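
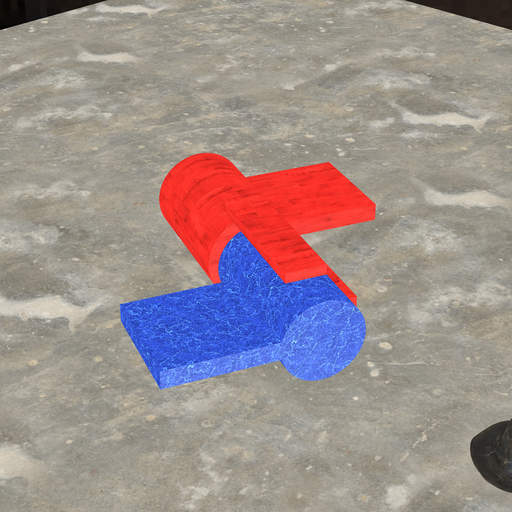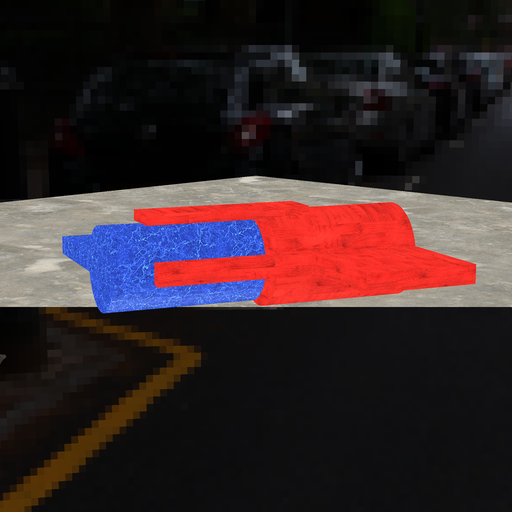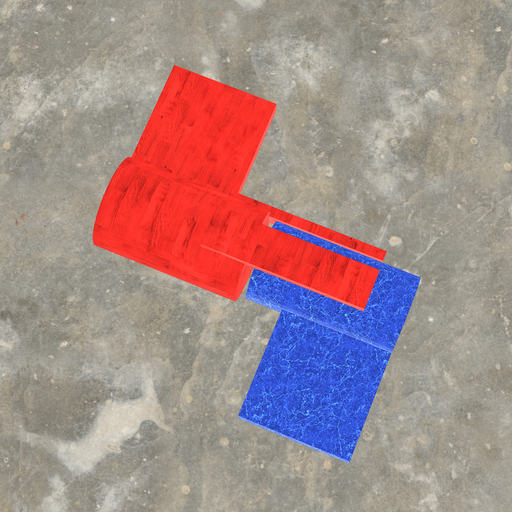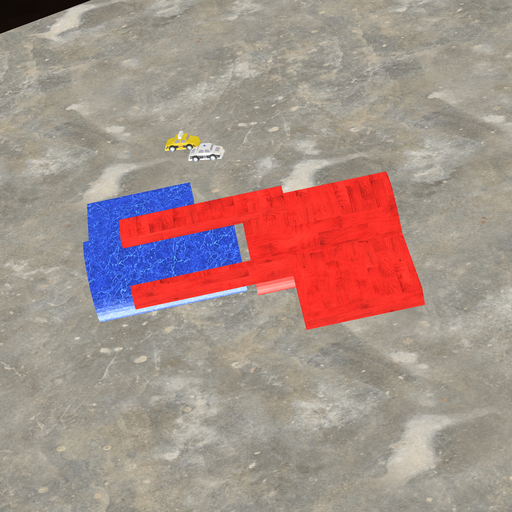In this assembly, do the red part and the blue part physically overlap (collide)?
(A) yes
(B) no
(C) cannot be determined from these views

(B) no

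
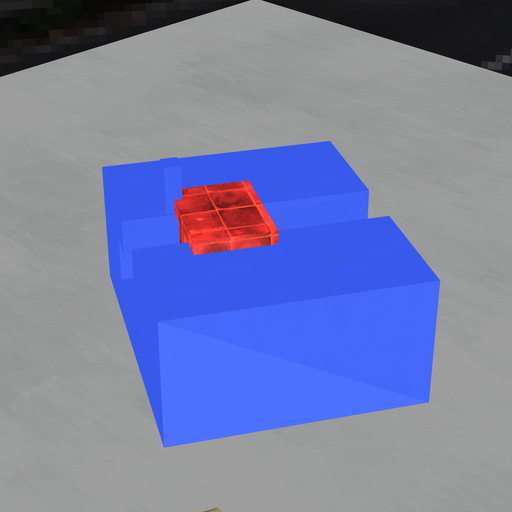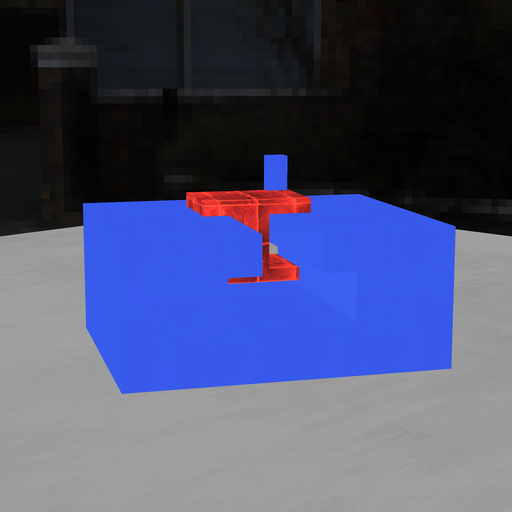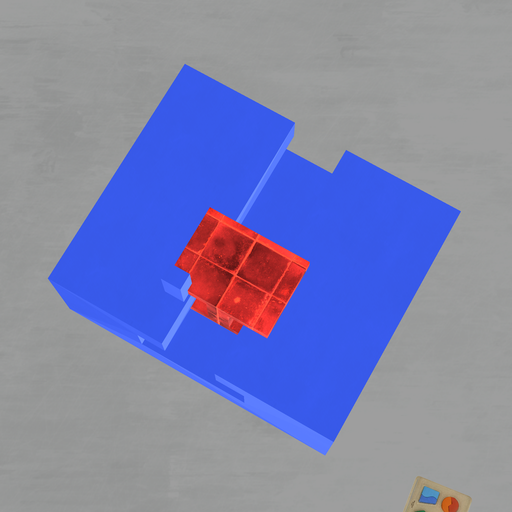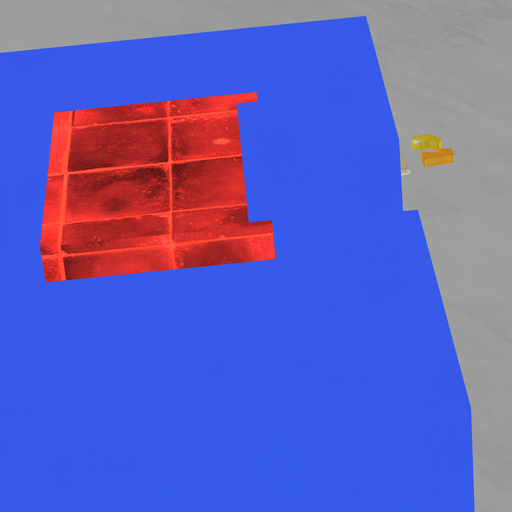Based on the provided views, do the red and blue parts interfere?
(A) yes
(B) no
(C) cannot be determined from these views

(A) yes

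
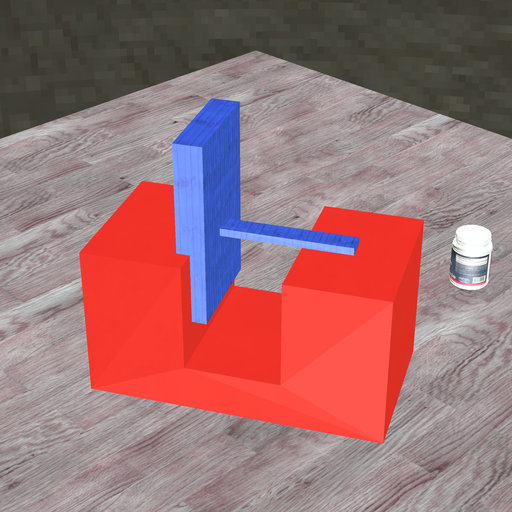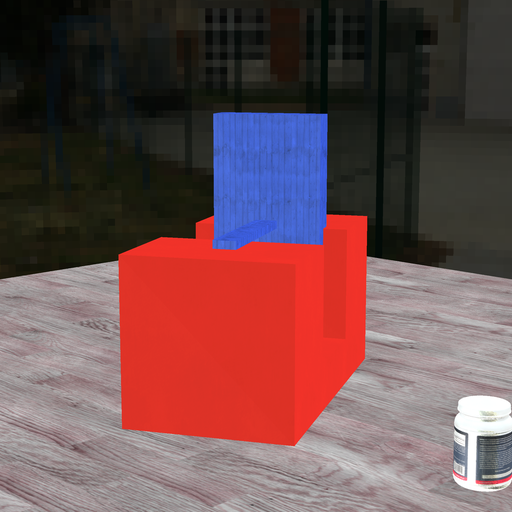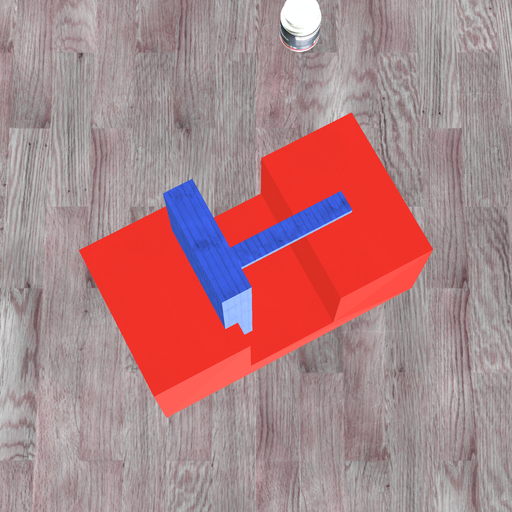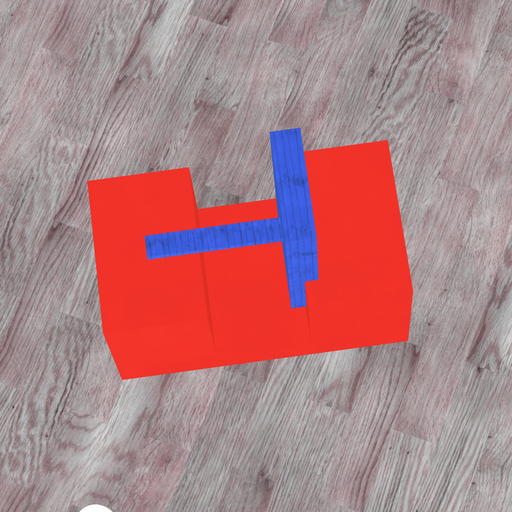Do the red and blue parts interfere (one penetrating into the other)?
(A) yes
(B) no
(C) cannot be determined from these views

(A) yes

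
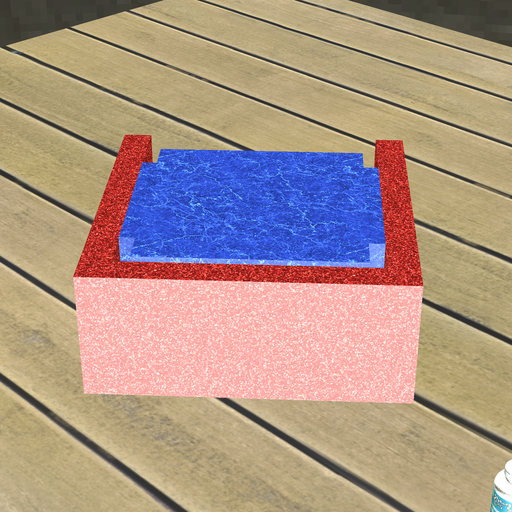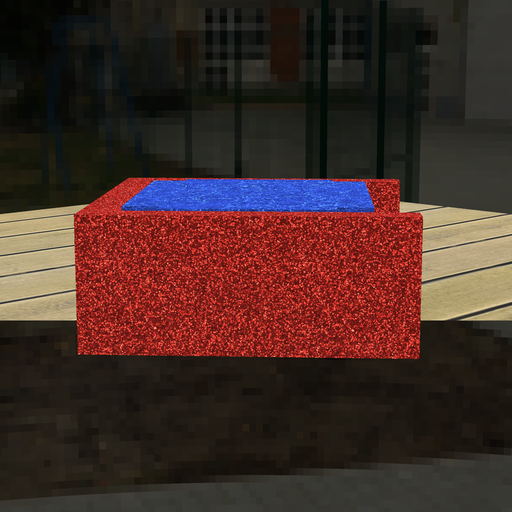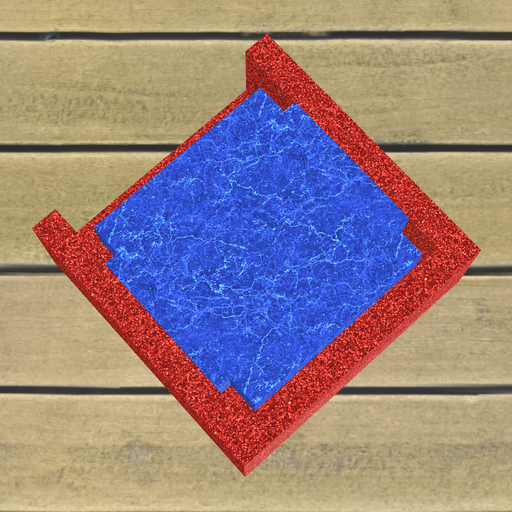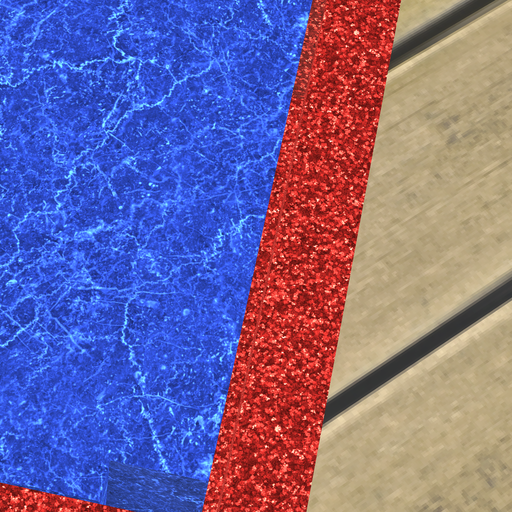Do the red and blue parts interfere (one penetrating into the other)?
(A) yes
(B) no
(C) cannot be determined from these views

(B) no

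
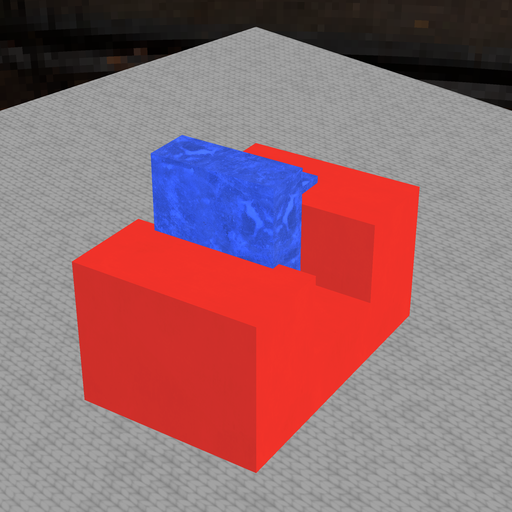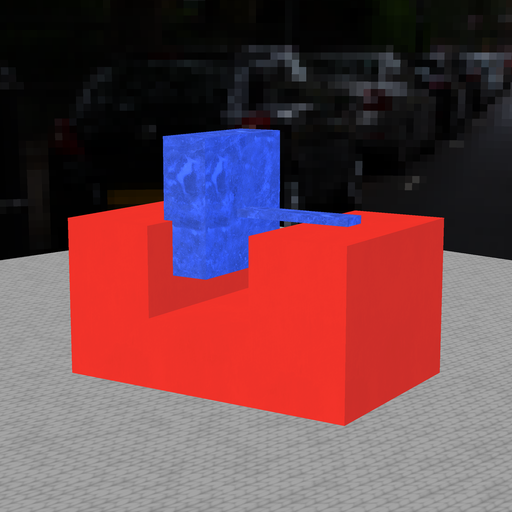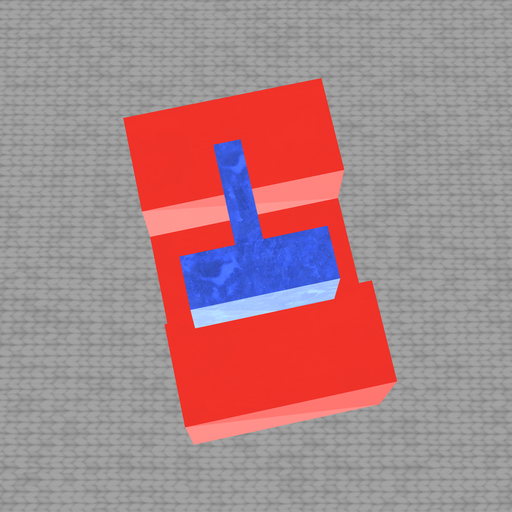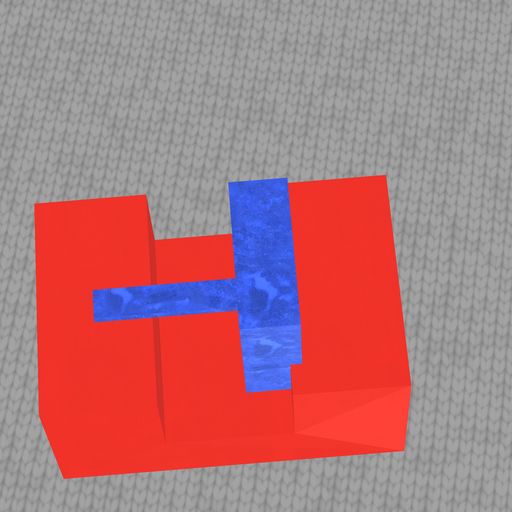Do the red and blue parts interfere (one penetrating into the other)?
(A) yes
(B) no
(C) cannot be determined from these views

(A) yes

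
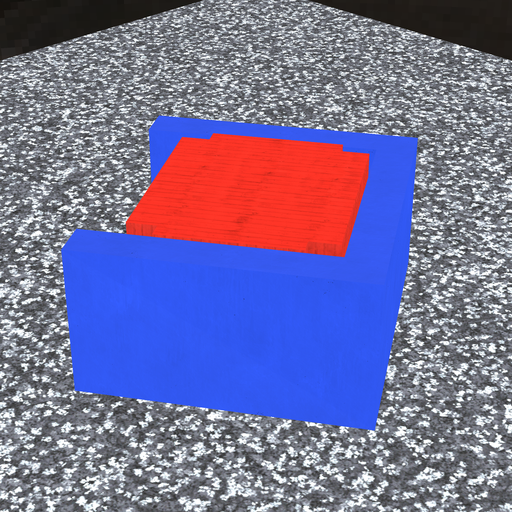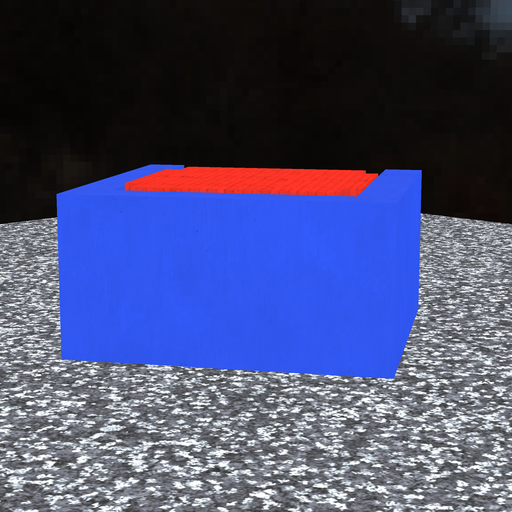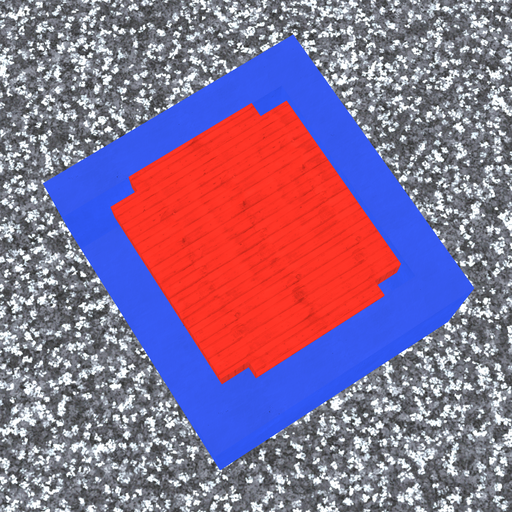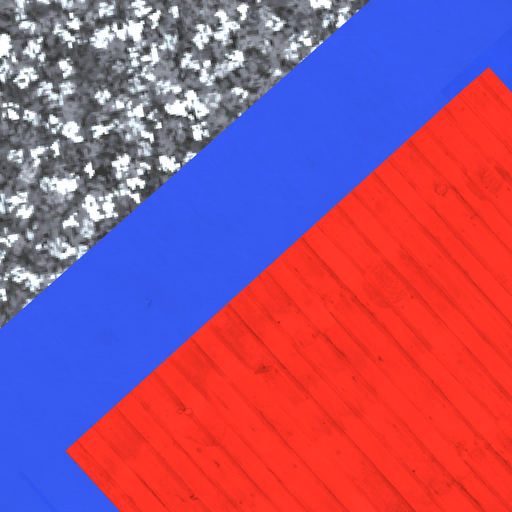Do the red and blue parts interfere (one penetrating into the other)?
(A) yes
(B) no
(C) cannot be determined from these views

(B) no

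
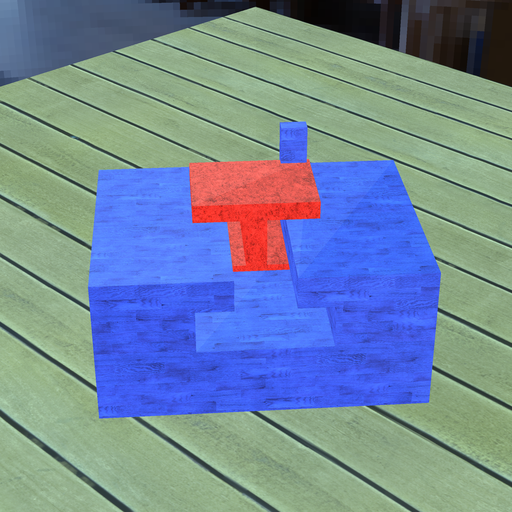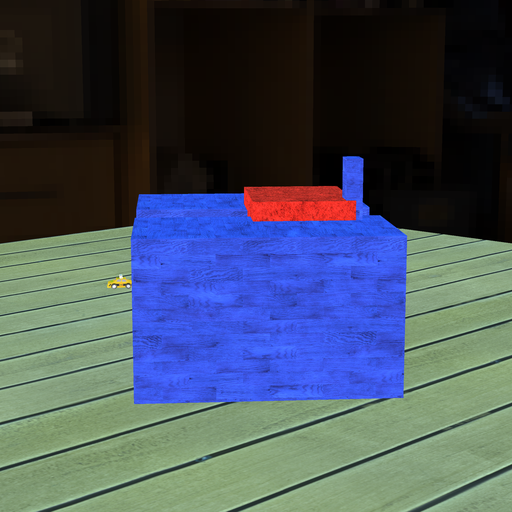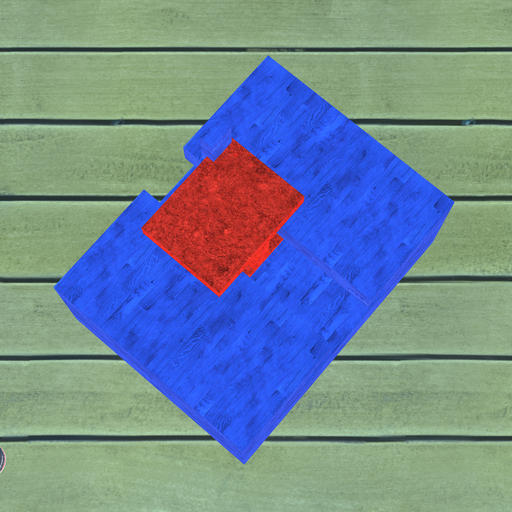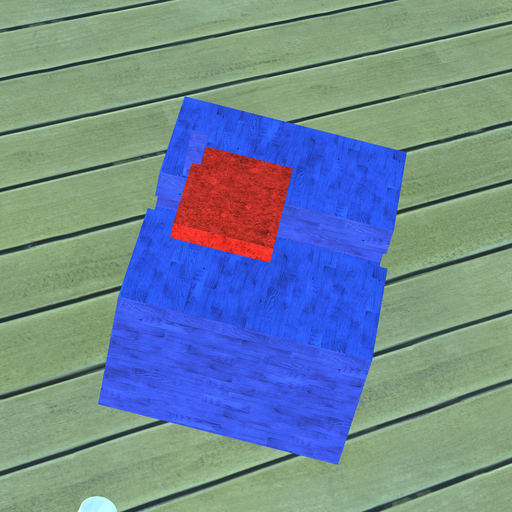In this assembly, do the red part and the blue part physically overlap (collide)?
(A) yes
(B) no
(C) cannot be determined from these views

(A) yes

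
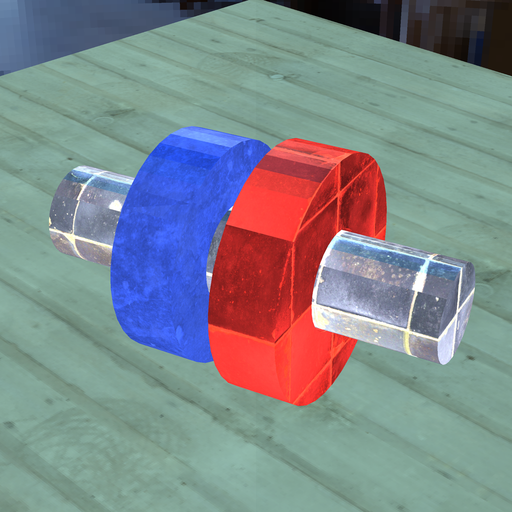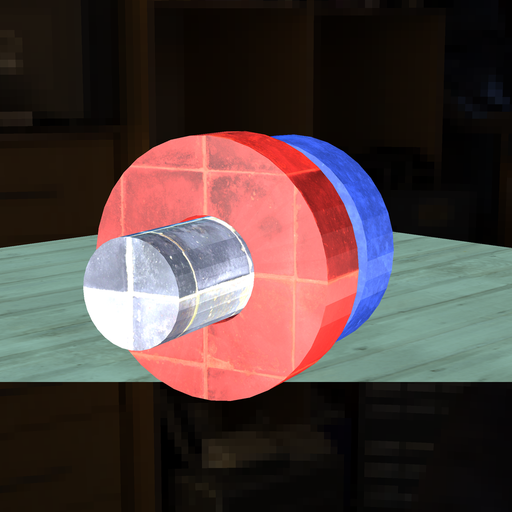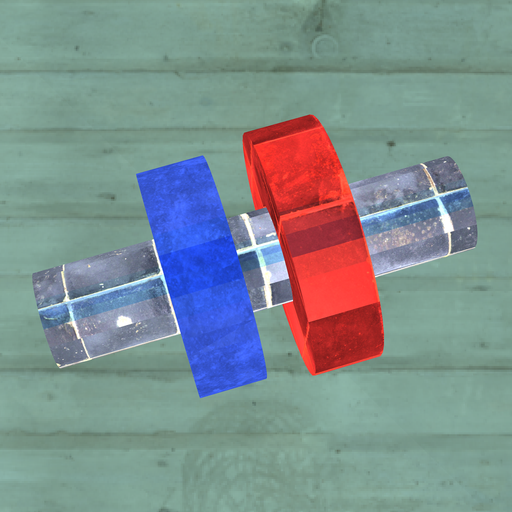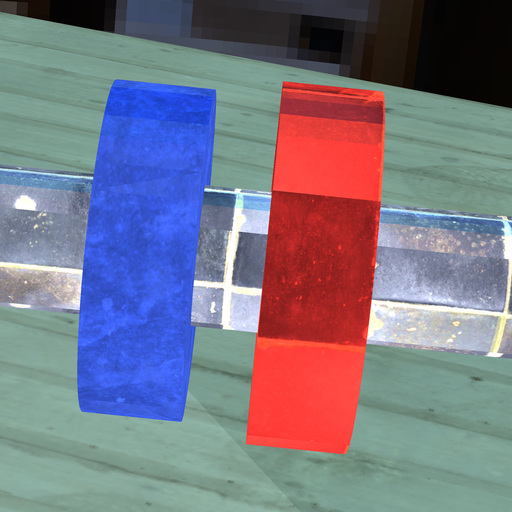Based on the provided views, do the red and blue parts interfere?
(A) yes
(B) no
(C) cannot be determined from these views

(B) no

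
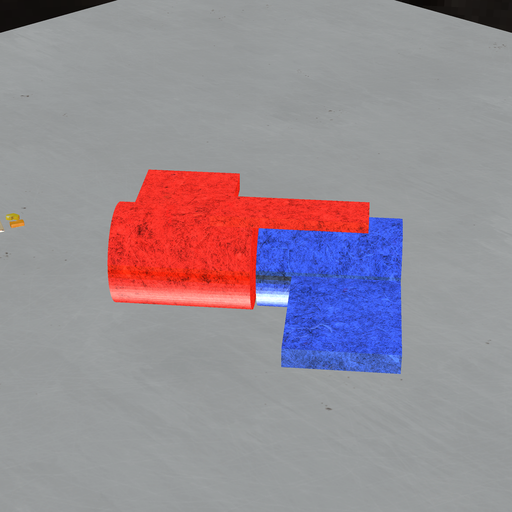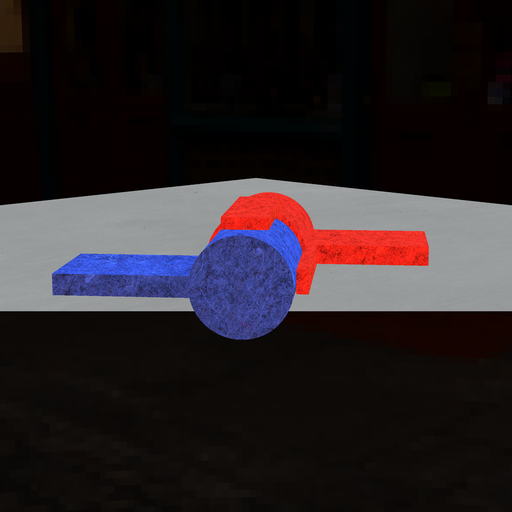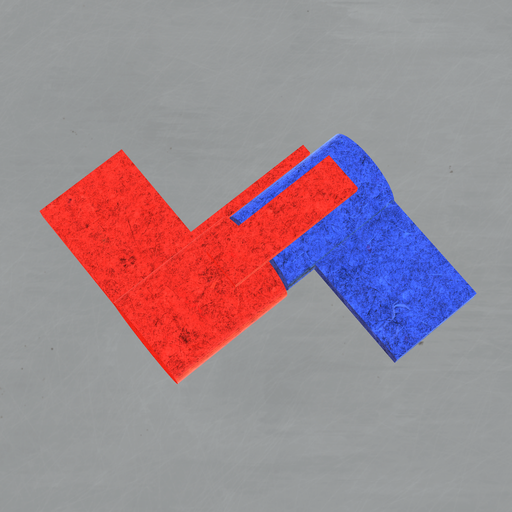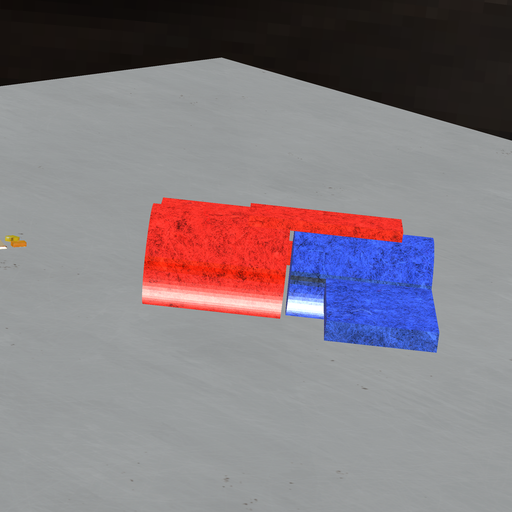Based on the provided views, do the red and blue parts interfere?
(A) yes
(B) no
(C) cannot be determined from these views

(B) no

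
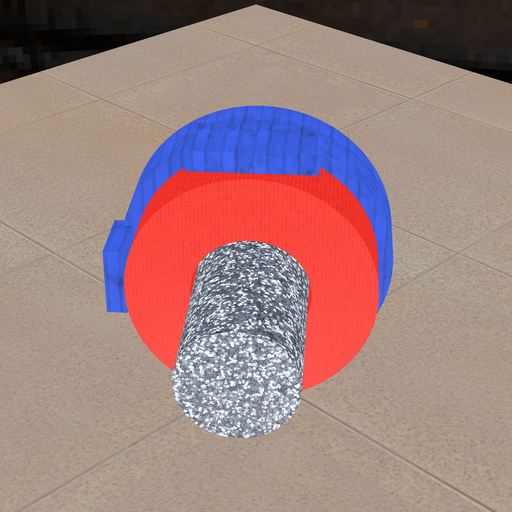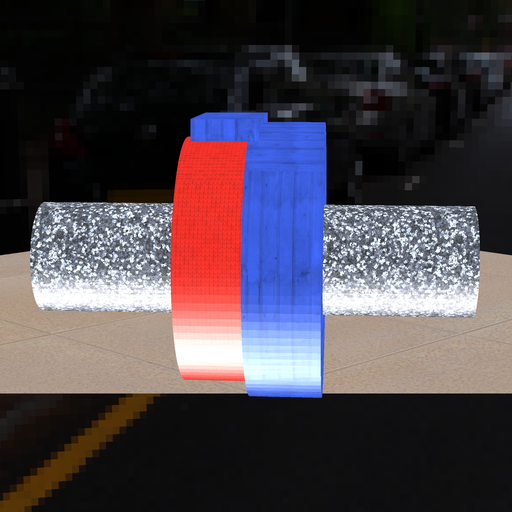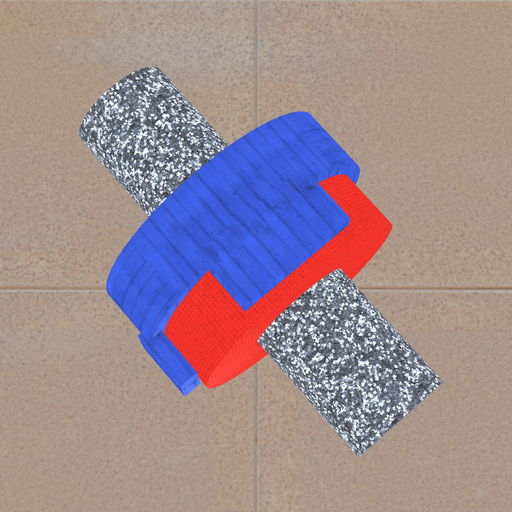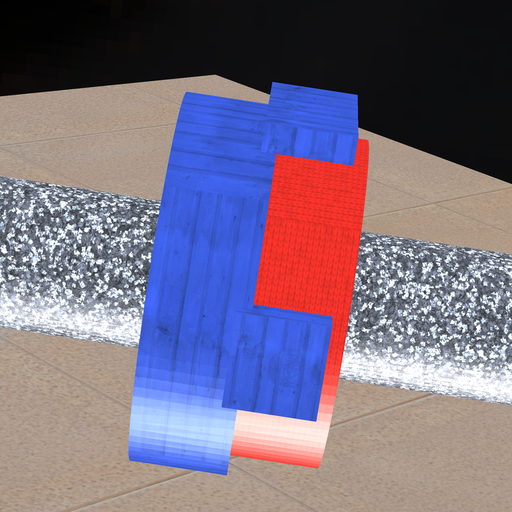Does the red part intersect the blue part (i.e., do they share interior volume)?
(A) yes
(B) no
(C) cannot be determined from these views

(A) yes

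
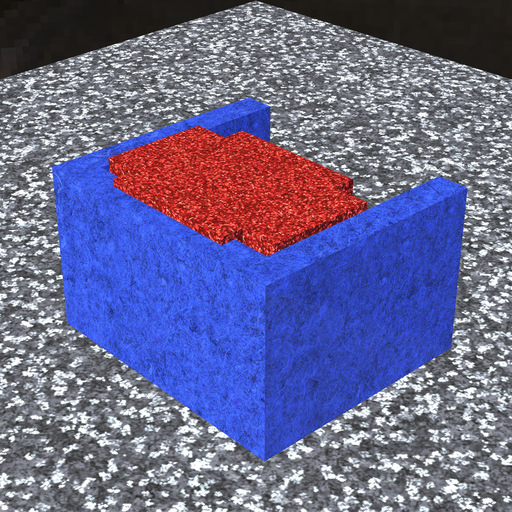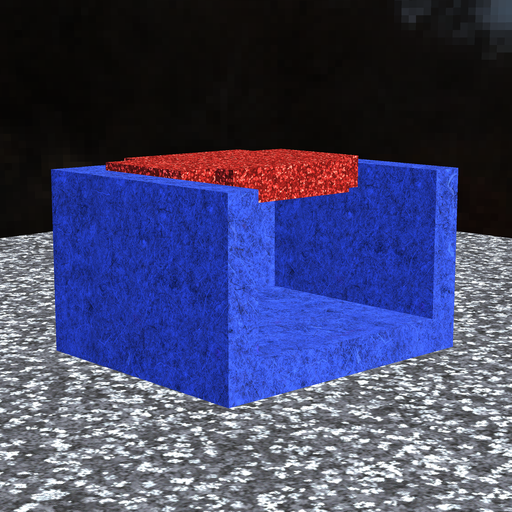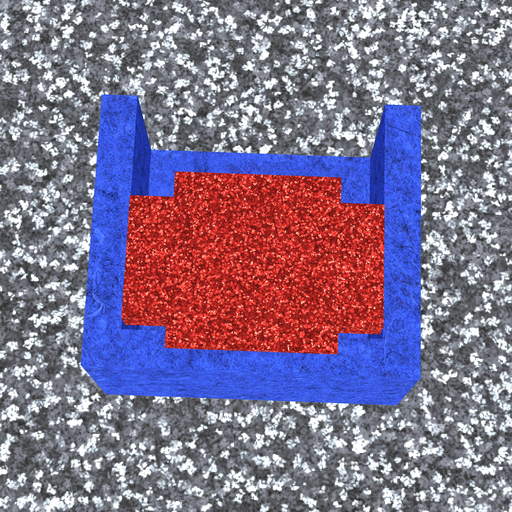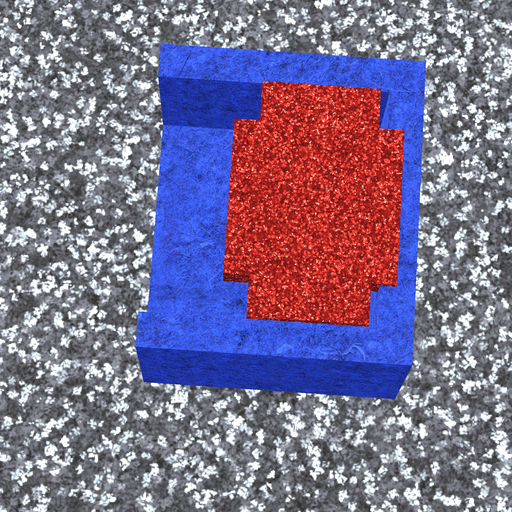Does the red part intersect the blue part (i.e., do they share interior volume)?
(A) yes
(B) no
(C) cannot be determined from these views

(A) yes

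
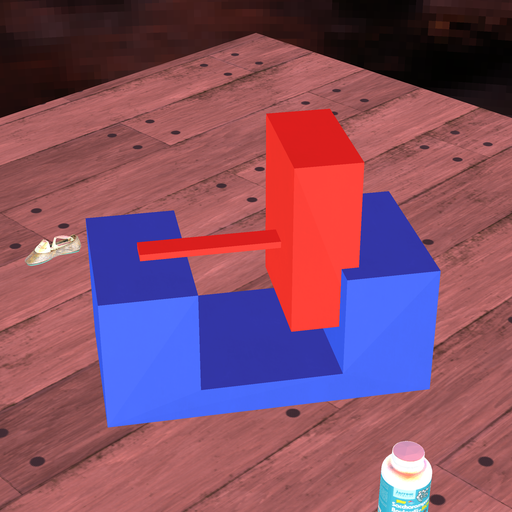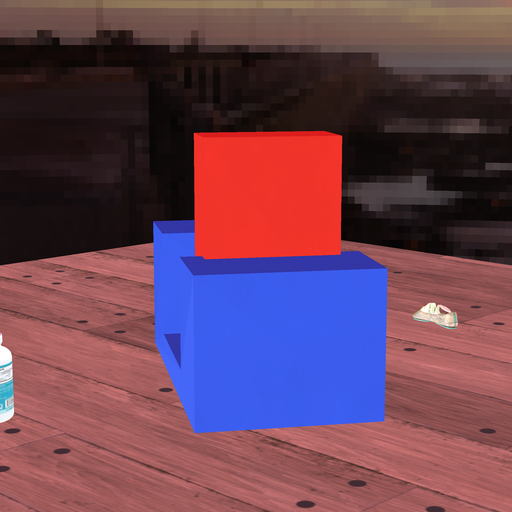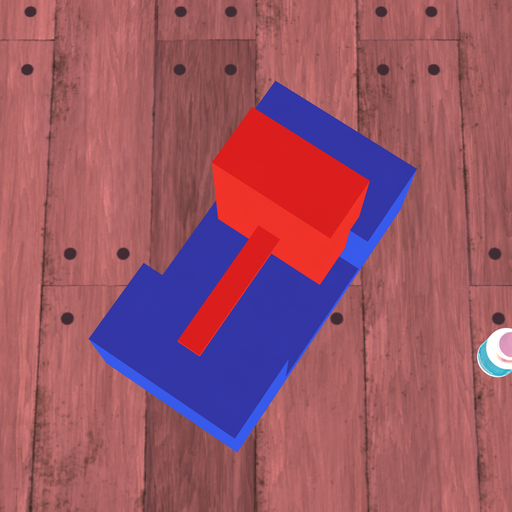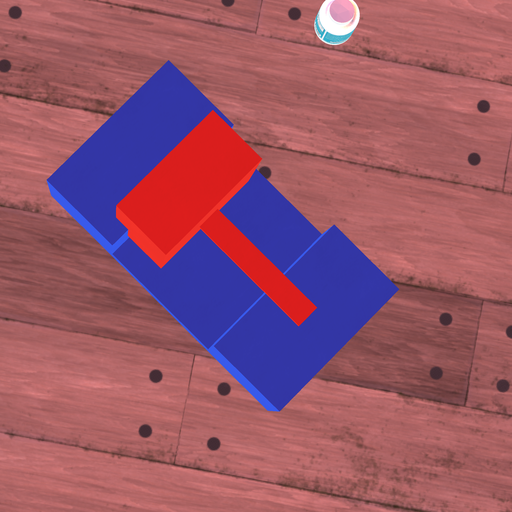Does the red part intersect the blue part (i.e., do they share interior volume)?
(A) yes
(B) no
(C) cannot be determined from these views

(A) yes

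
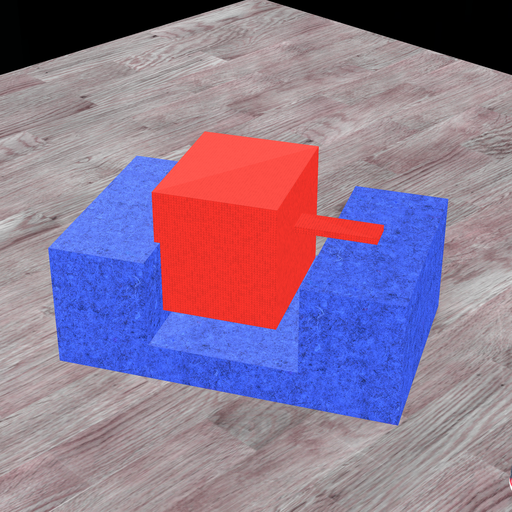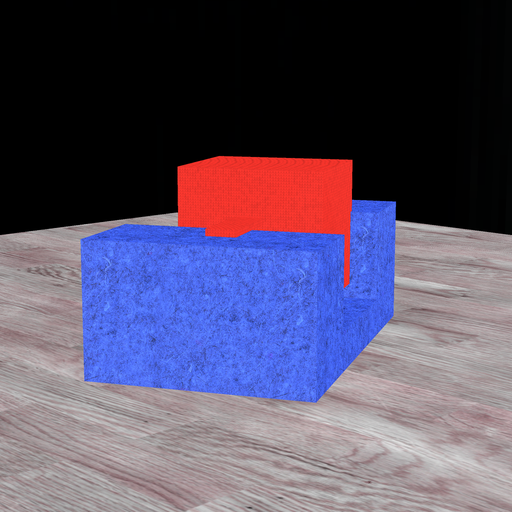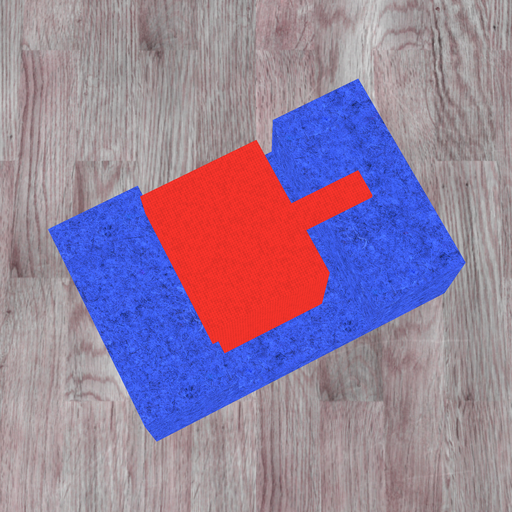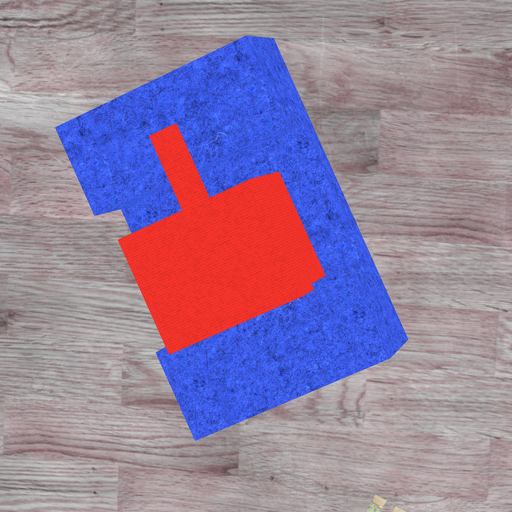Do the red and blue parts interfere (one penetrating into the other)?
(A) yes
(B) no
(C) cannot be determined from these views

(A) yes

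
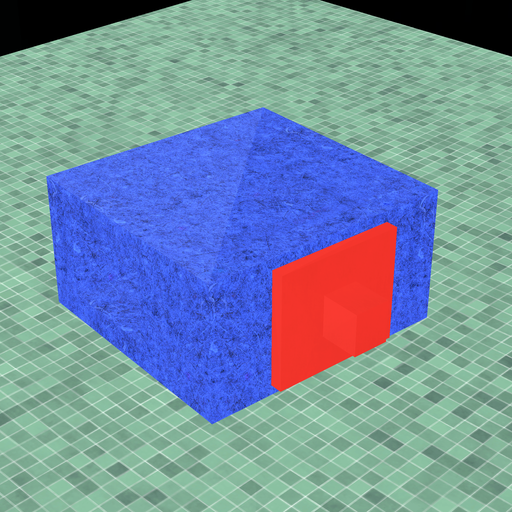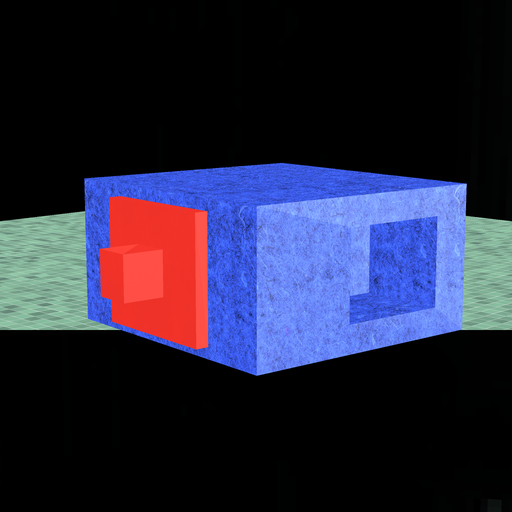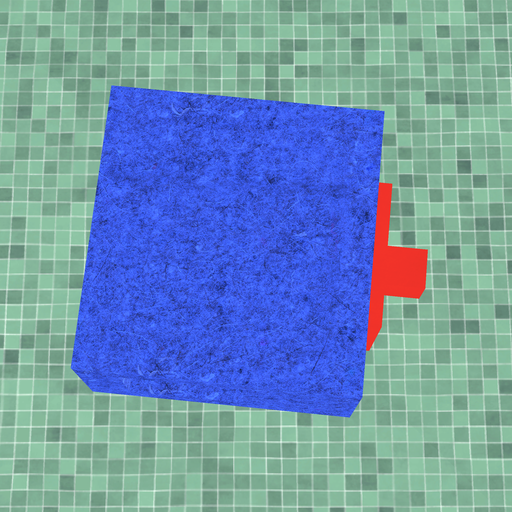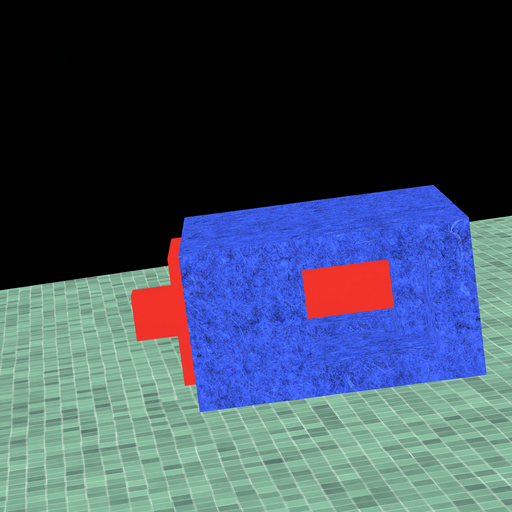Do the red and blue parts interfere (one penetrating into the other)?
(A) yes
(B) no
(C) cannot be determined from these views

(A) yes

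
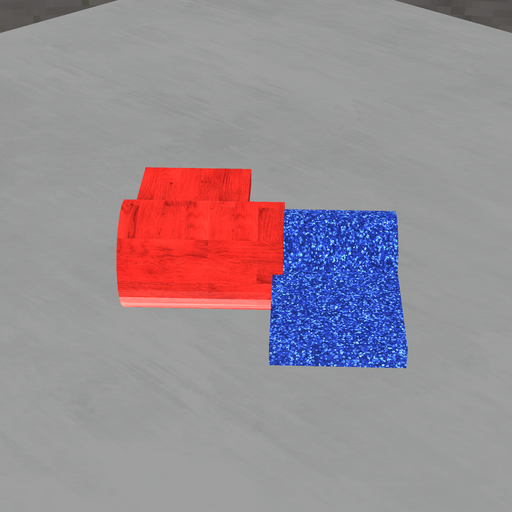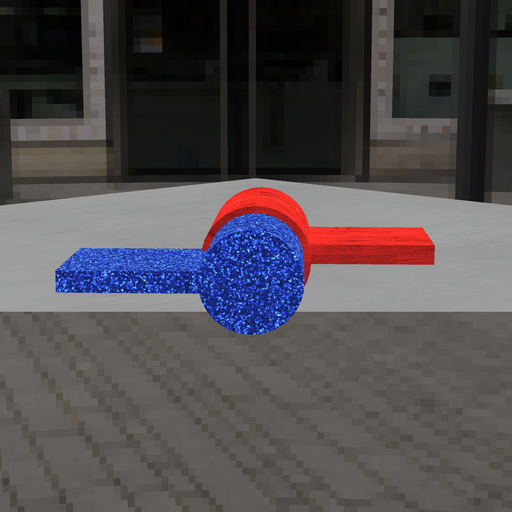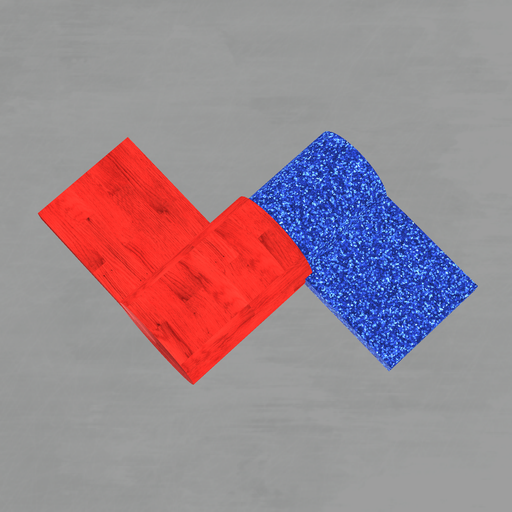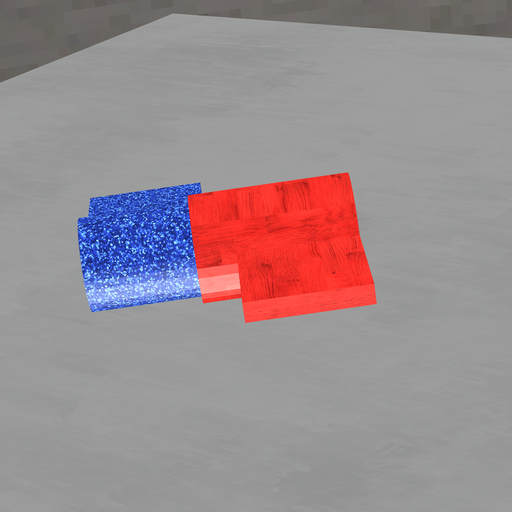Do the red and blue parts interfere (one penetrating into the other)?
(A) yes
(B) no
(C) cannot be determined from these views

(A) yes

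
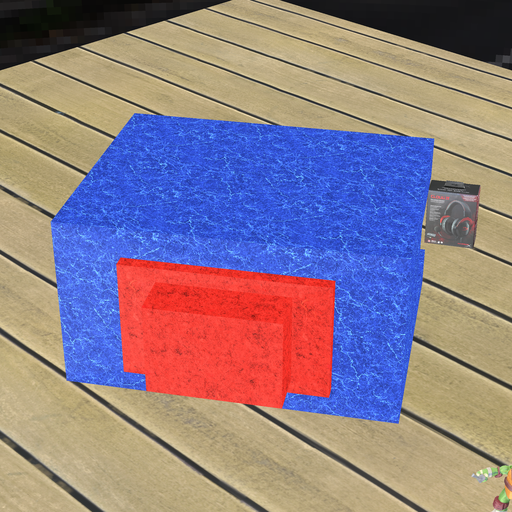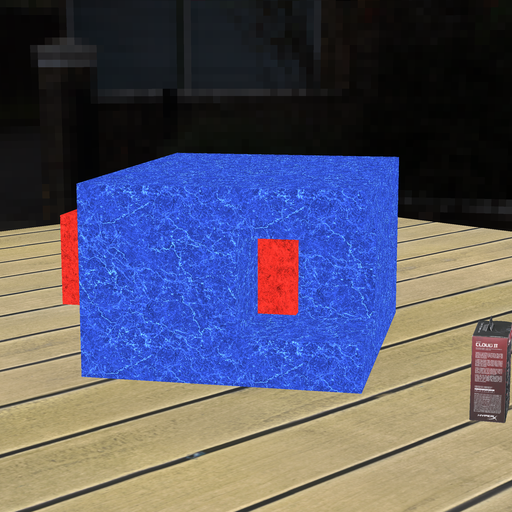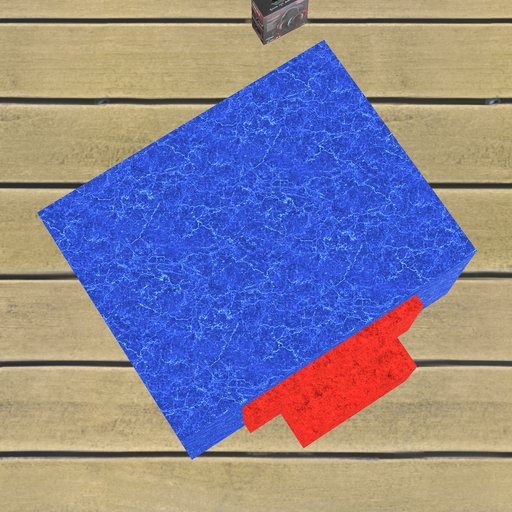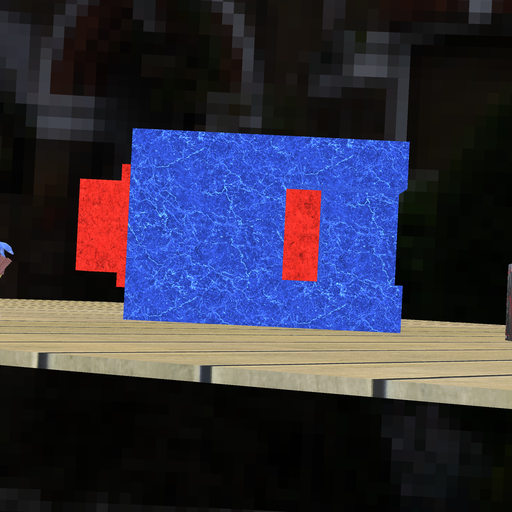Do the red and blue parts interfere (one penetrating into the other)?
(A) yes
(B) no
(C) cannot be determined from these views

(B) no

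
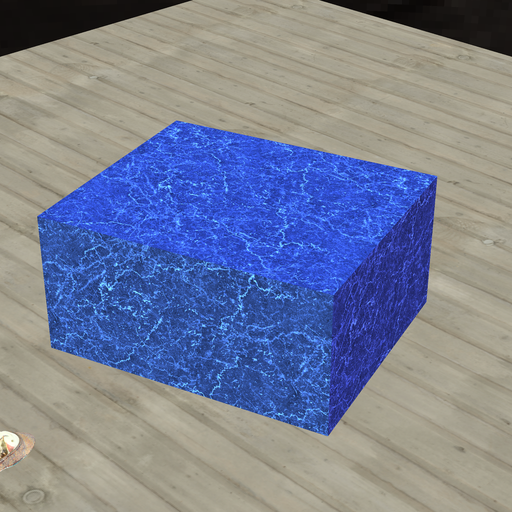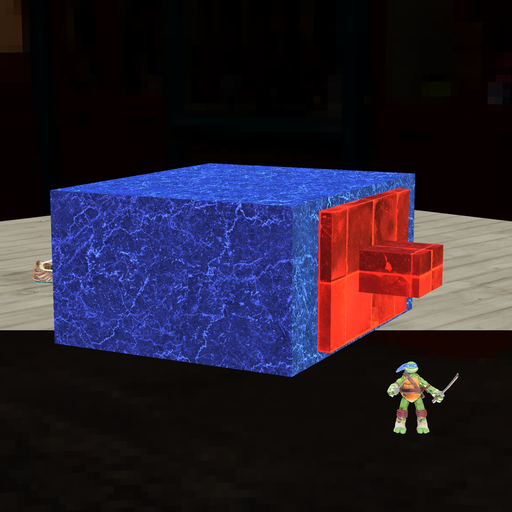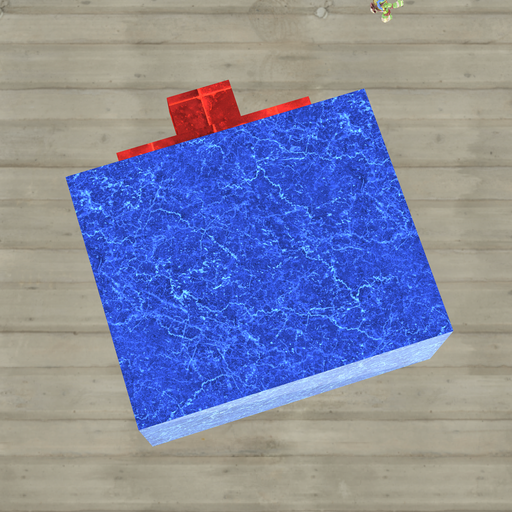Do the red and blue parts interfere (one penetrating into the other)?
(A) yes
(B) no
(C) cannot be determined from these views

(C) cannot be determined from these views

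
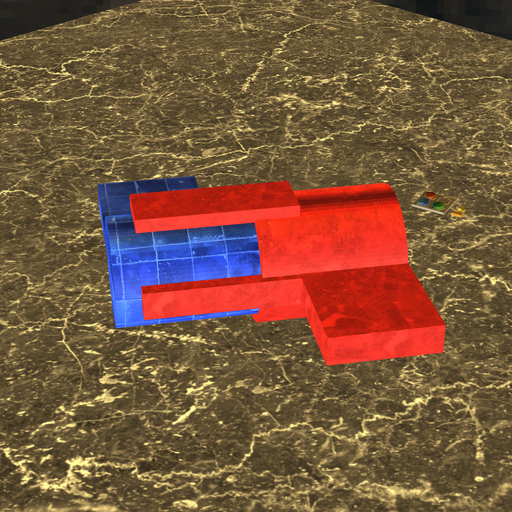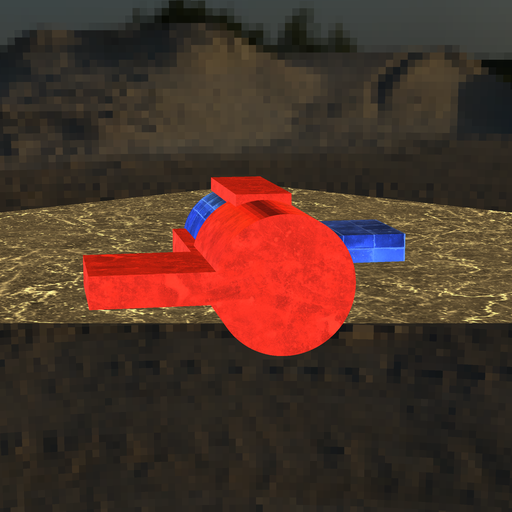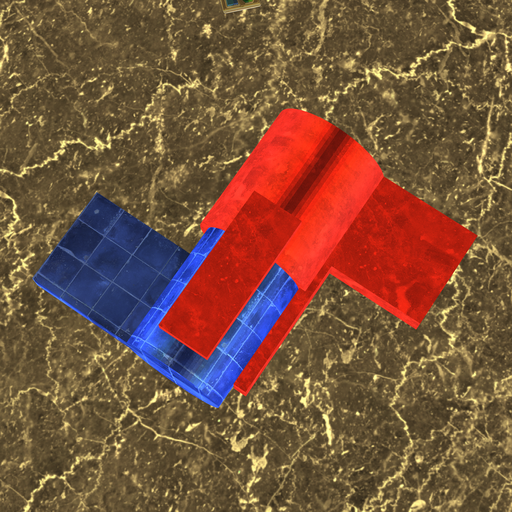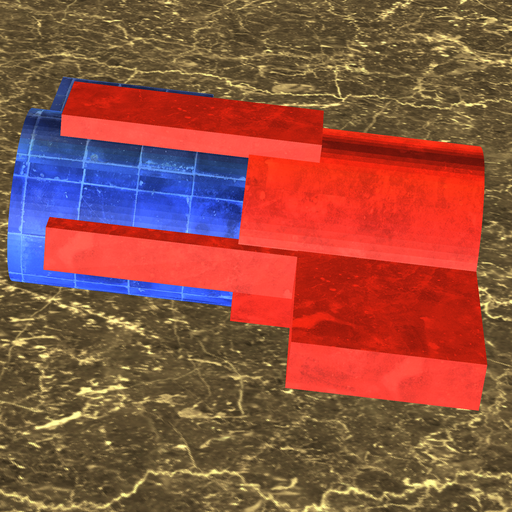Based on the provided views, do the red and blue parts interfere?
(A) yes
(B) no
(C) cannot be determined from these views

(A) yes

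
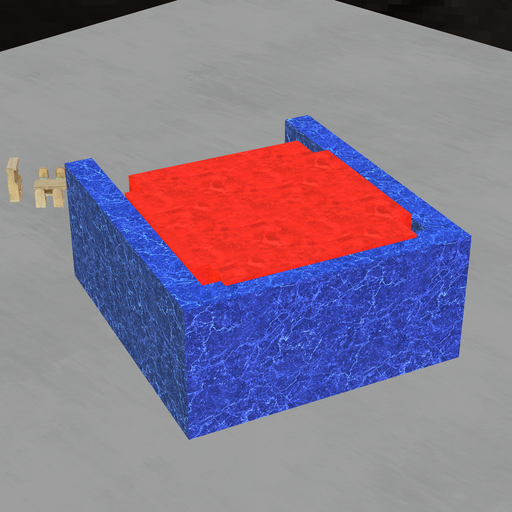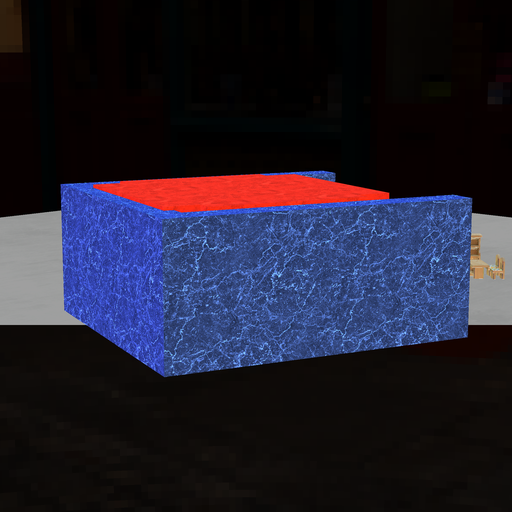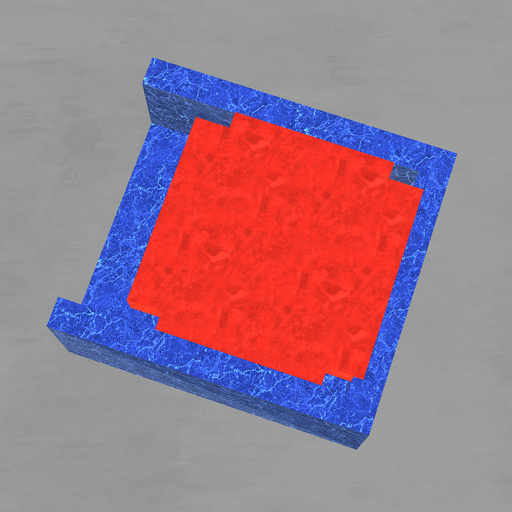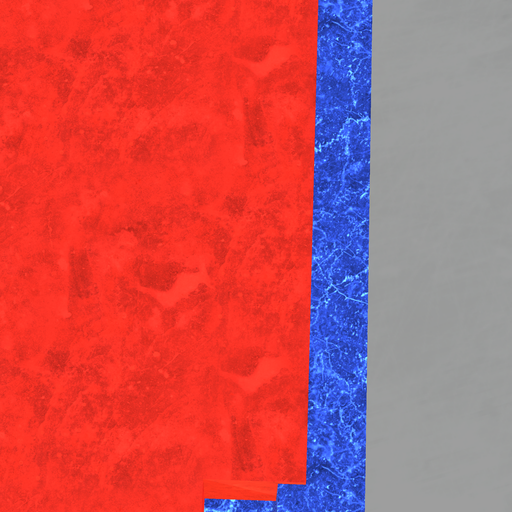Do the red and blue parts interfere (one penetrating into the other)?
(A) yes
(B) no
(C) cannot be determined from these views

(A) yes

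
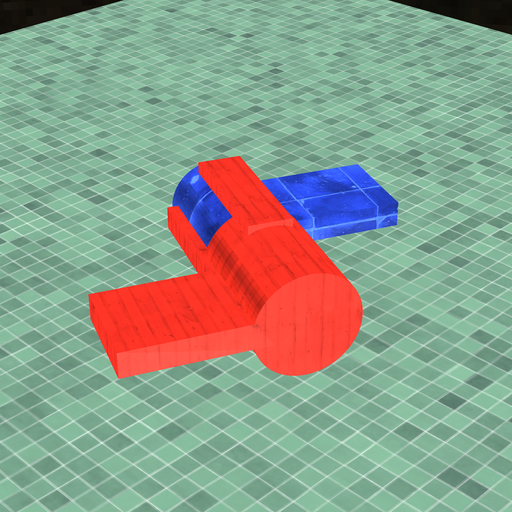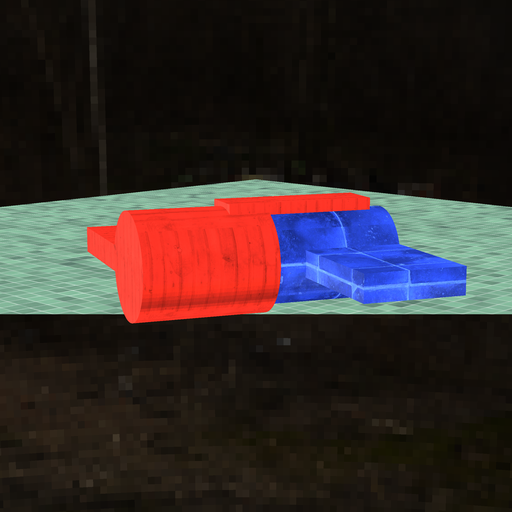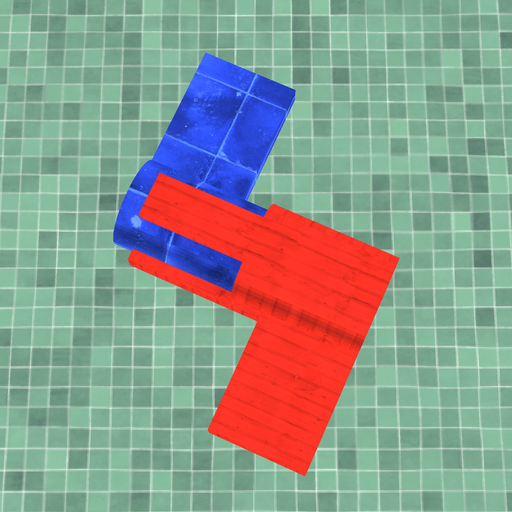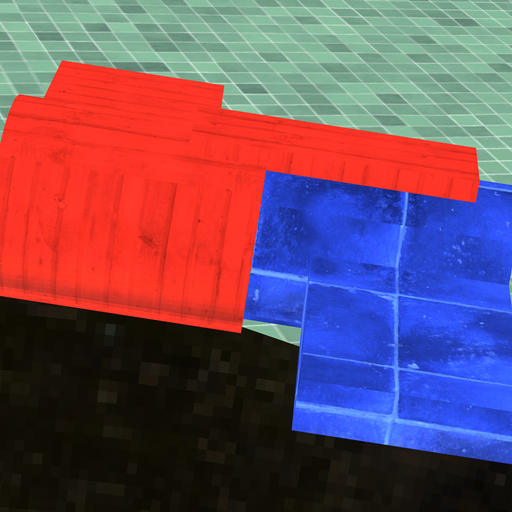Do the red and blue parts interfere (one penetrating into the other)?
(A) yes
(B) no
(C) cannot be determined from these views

(A) yes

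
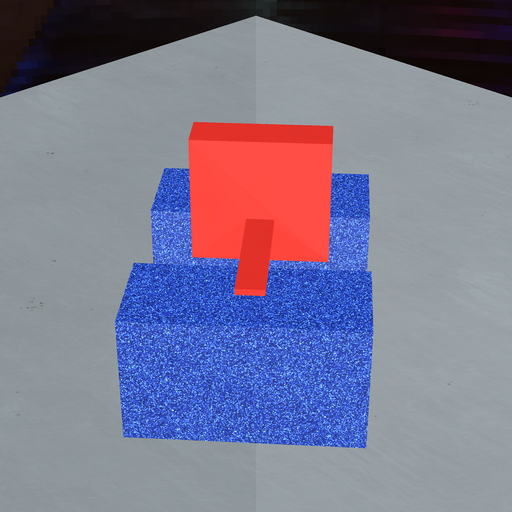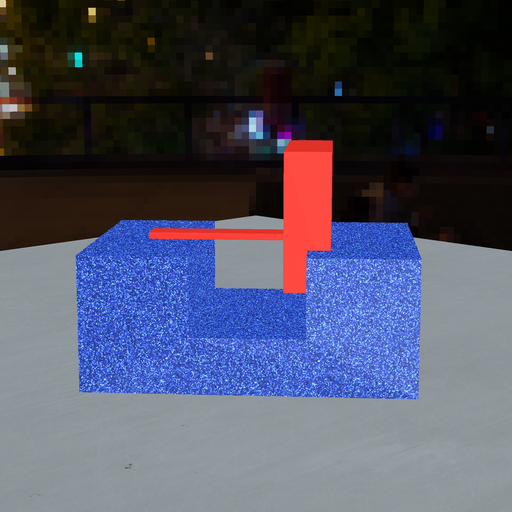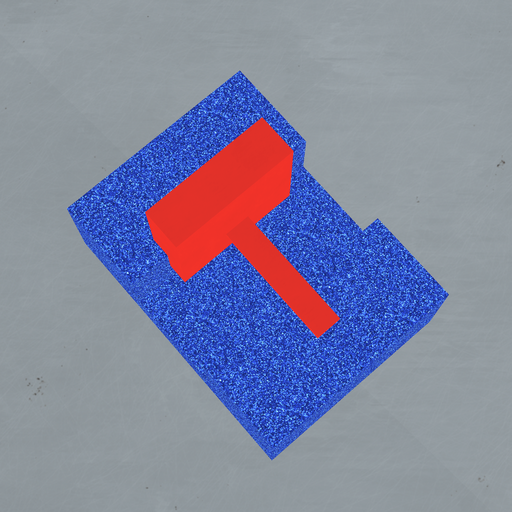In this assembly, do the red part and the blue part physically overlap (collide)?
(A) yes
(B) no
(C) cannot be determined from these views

(A) yes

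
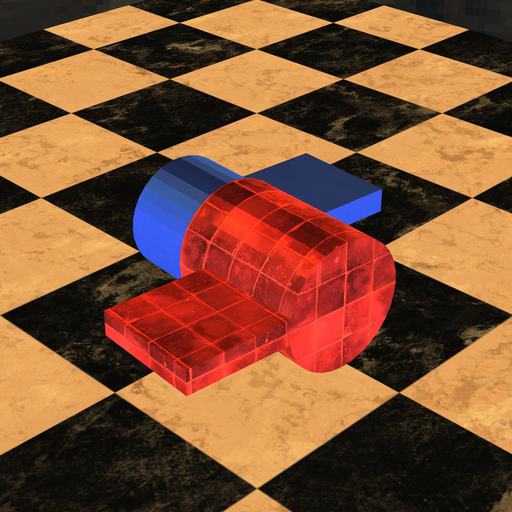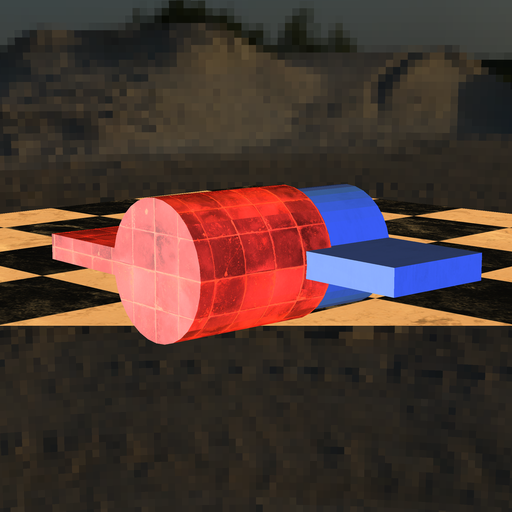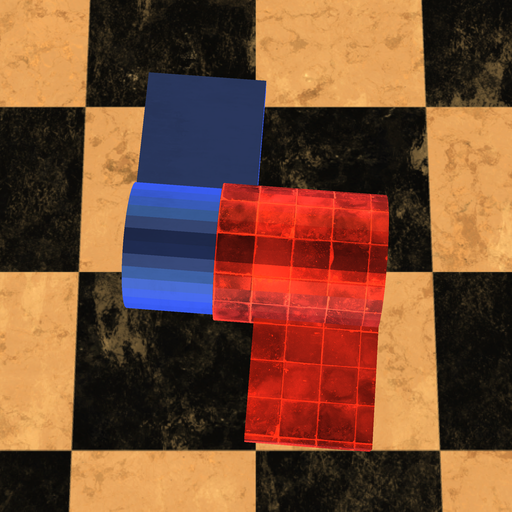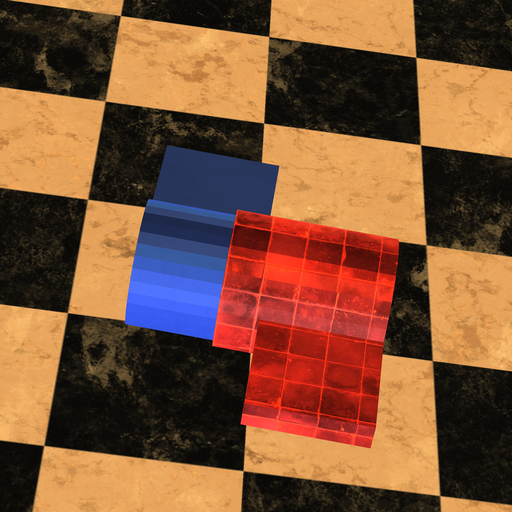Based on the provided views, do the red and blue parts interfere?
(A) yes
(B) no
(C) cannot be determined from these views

(A) yes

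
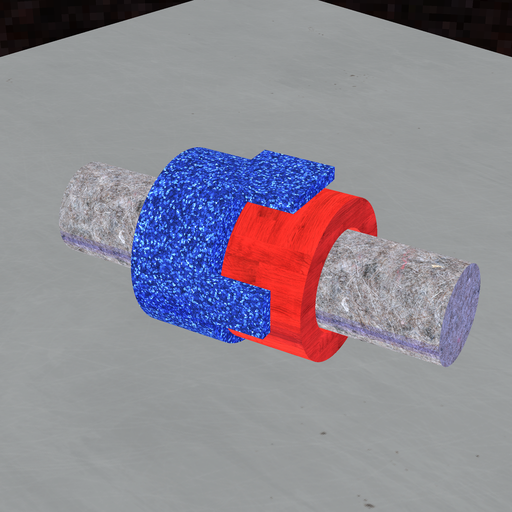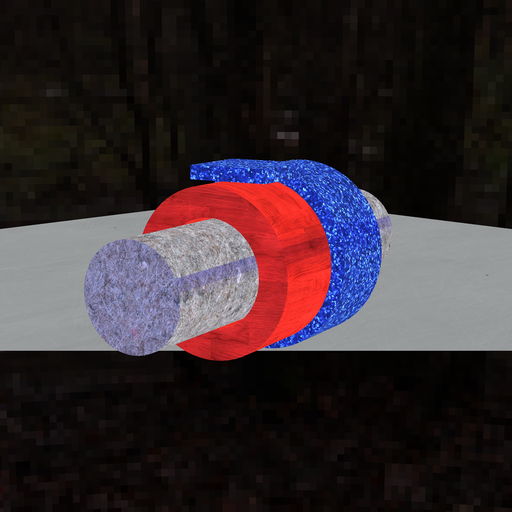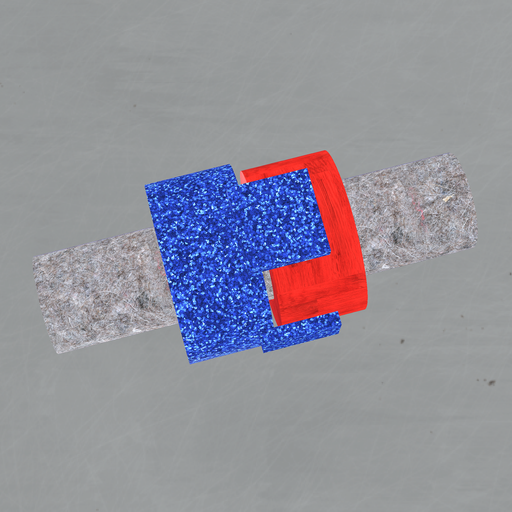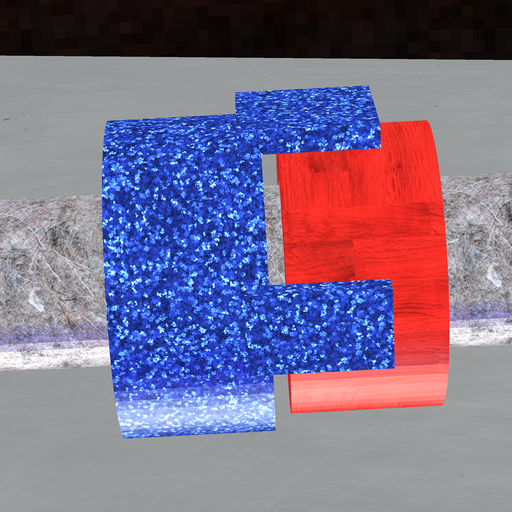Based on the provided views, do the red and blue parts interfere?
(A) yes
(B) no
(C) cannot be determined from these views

(B) no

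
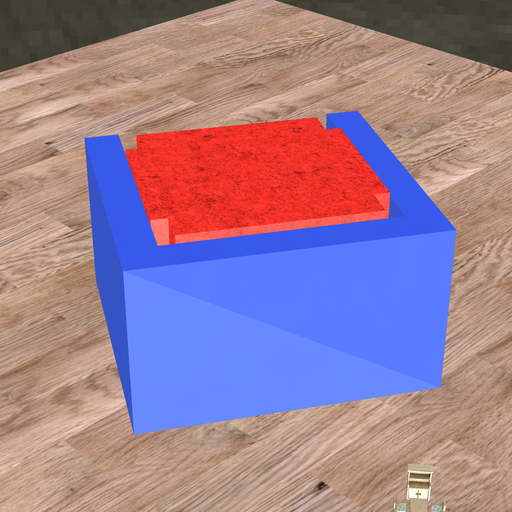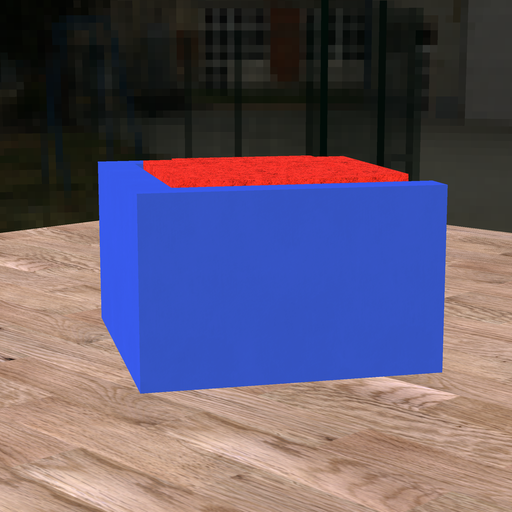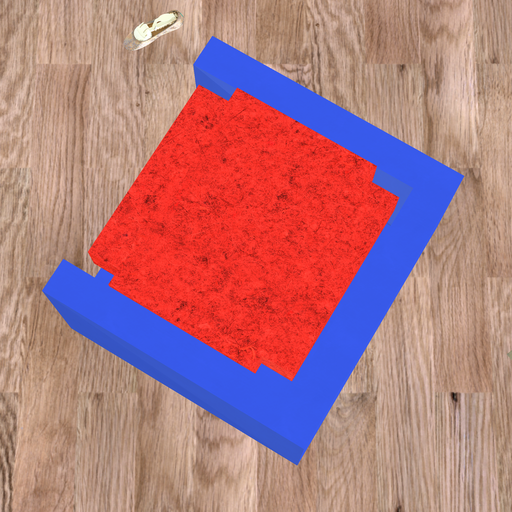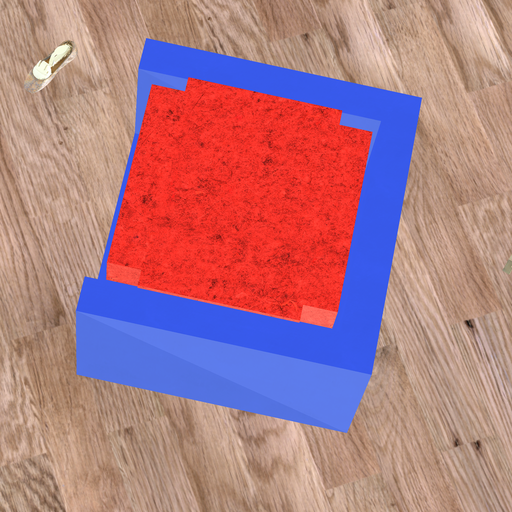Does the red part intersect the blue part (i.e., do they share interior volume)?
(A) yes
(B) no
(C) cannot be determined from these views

(B) no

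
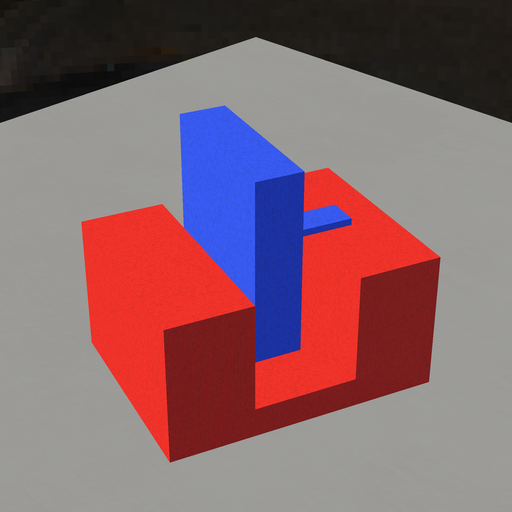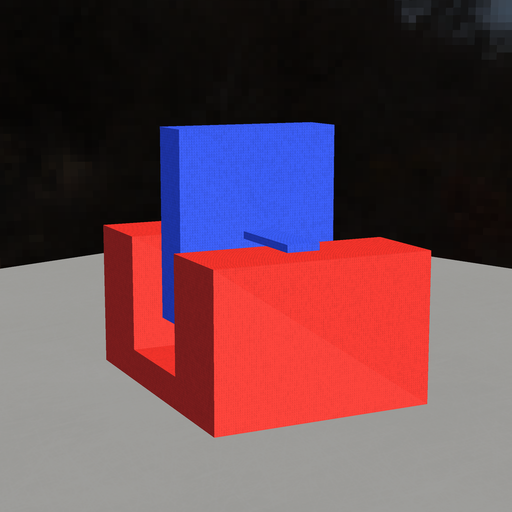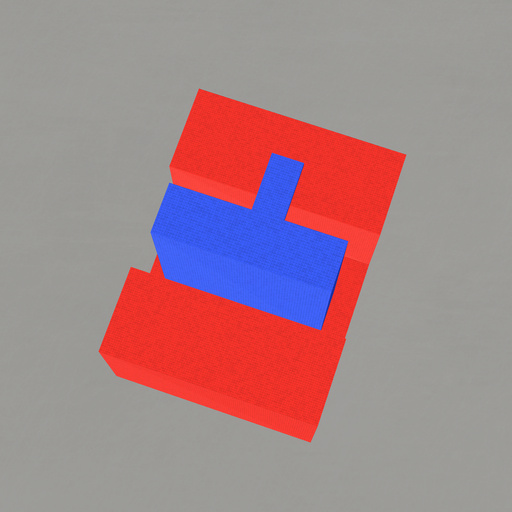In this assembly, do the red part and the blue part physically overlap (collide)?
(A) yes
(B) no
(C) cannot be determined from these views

(B) no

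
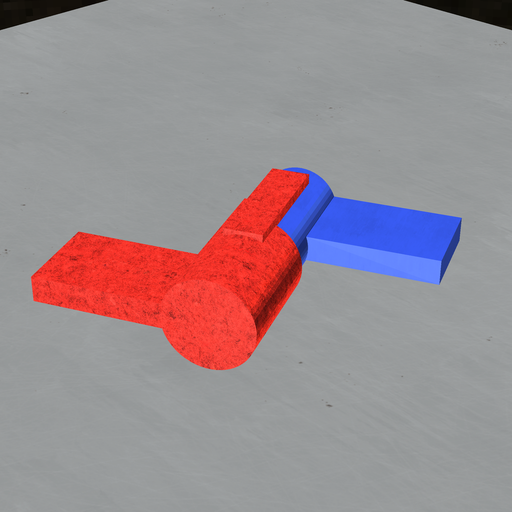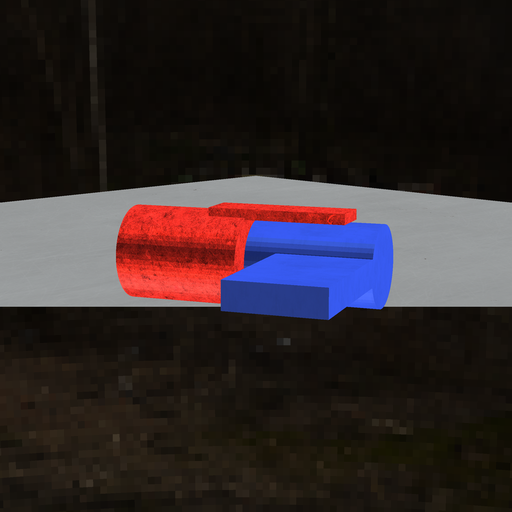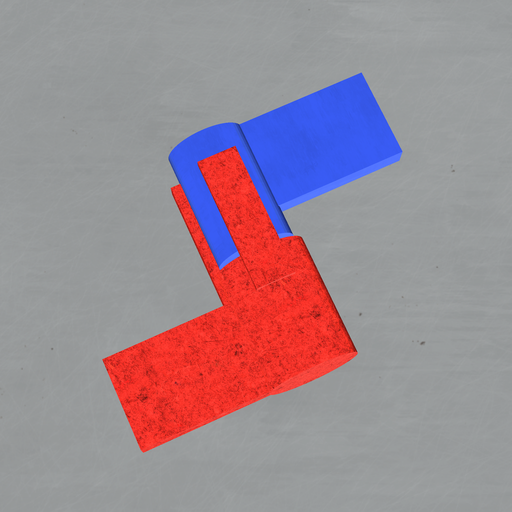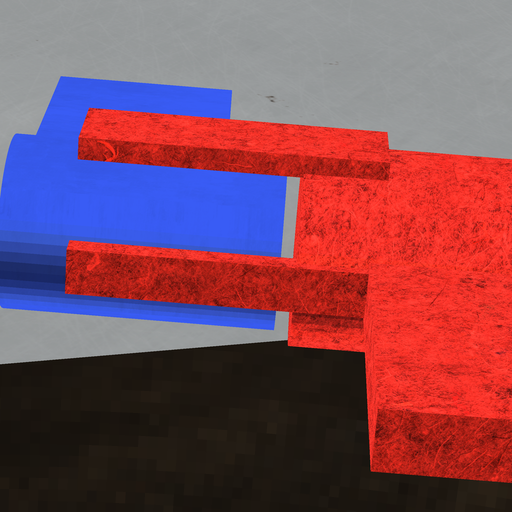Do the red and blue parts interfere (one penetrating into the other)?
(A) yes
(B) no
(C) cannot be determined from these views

(B) no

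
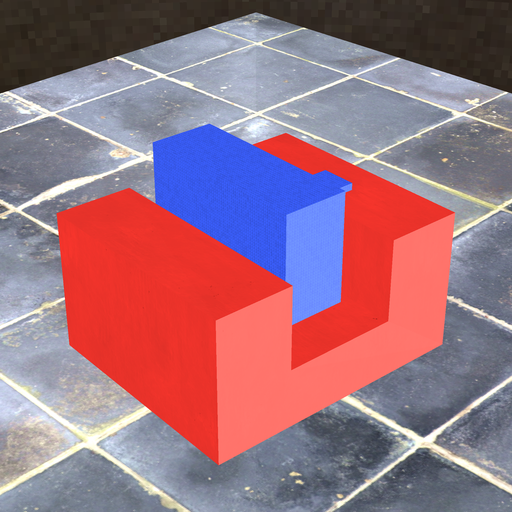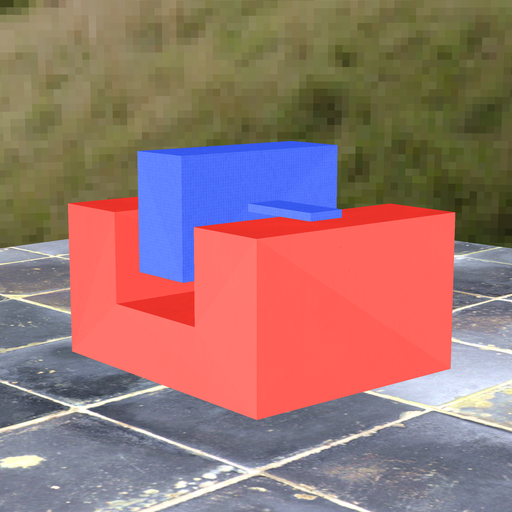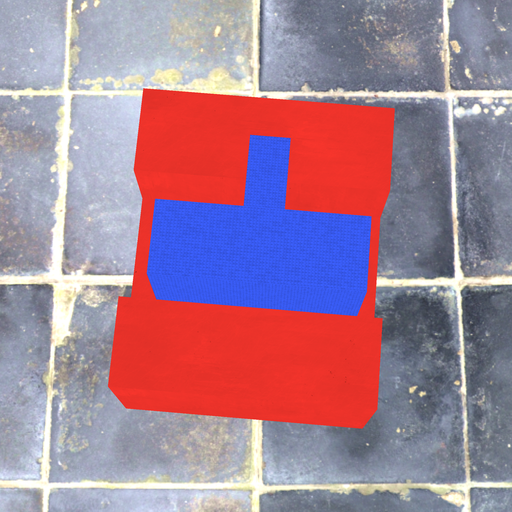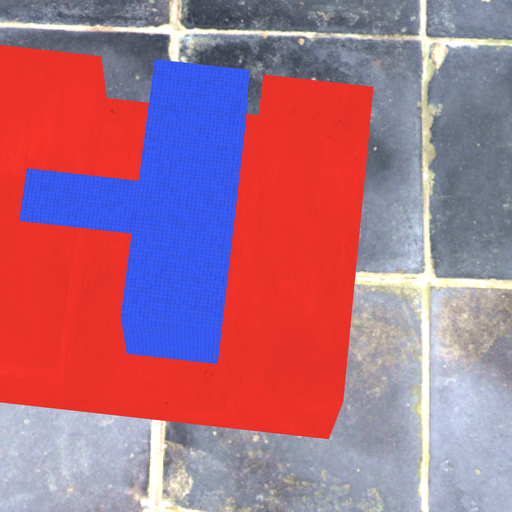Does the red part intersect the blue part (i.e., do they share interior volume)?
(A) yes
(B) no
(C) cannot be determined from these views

(B) no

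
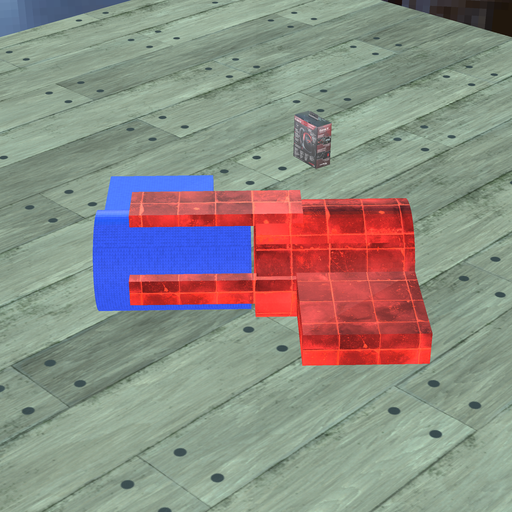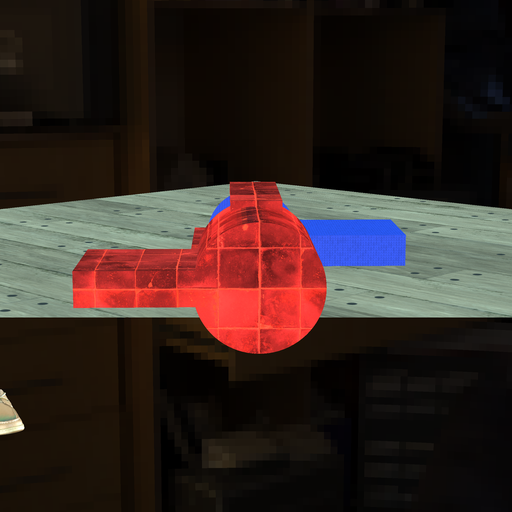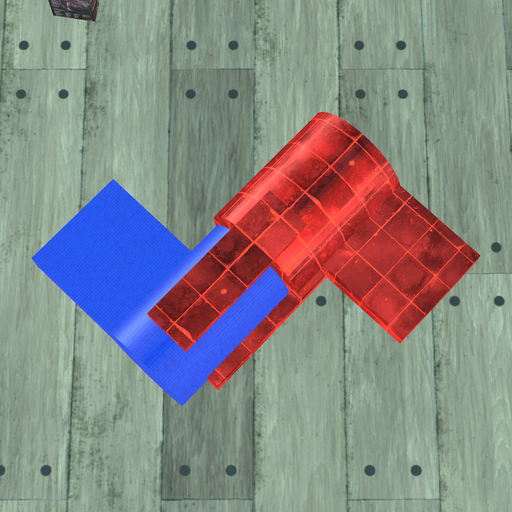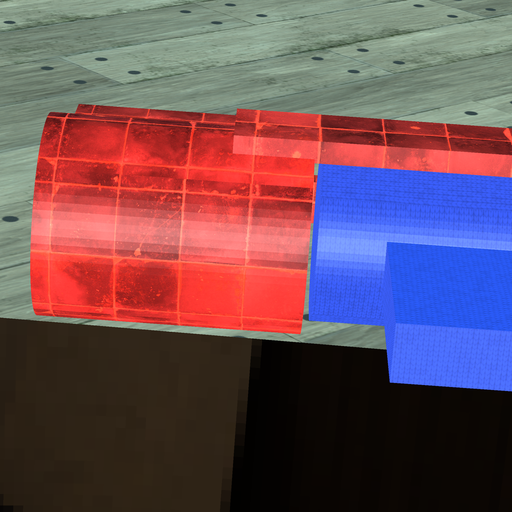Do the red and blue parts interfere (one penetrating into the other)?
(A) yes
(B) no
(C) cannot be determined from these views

(B) no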